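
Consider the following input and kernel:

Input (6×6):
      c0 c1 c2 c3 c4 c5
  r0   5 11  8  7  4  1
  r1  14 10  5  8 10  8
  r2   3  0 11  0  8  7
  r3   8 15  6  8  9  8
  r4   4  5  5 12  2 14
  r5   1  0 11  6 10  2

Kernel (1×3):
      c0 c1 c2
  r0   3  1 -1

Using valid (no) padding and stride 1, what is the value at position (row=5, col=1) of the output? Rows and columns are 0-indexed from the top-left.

The receptive field on the input at this output position is [0 11 6]. Elementwise product with the kernel and sum: 0·3 + 11·1 + 6·-1.

5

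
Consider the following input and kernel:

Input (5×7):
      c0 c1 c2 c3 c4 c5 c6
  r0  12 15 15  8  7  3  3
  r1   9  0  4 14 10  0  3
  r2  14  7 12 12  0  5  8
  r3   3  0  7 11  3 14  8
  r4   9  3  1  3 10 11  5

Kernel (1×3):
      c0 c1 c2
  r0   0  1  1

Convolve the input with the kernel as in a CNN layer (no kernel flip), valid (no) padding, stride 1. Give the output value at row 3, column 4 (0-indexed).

The receptive field on the input at this output position is [3 14 8]. Elementwise product with the kernel and sum: 14·1 + 8·1.

22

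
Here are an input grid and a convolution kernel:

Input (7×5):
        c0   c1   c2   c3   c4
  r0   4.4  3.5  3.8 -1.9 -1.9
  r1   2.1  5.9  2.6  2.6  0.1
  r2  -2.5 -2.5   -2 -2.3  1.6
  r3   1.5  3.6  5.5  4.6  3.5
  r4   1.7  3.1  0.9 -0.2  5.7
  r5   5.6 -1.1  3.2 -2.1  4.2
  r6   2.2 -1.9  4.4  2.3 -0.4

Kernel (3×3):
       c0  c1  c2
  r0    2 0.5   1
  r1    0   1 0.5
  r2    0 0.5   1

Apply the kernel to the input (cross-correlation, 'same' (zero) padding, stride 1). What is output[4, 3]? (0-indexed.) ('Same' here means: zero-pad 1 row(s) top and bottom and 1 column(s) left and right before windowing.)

22.6

The receptive field on the zero-padded input at this output position is [5.5 4.6 3.5 / 0.9 -0.2 5.7 / 3.2 -2.1 4.2]. Elementwise product with the kernel and sum: 5.5·2 + 4.6·0.5 + 3.5·1 + -0.2·1 + 5.7·0.5 + -2.1·0.5 + 4.2·1.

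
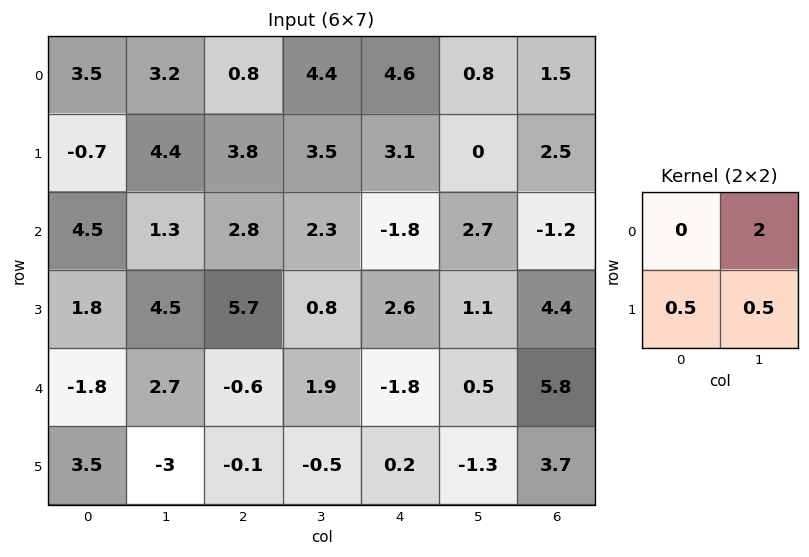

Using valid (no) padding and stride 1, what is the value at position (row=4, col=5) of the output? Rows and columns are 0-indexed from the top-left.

12.8

The receptive field on the input at this output position is [0.5 5.8 / -1.3 3.7]. Elementwise product with the kernel and sum: 5.8·2 + -1.3·0.5 + 3.7·0.5.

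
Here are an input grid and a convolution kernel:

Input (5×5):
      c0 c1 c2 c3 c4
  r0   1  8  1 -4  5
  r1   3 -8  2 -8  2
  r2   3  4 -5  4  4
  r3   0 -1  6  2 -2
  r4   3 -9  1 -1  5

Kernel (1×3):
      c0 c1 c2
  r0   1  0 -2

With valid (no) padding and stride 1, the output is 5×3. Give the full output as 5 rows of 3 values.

Output[0,0]: The receptive field on the input at this output position is [1 8 1]. Elementwise product with the kernel and sum: 1·1 + 1·-2.

-1 16 -9
-1 8 -2
13 -4 -13
-12 -5 10
1 -7 -9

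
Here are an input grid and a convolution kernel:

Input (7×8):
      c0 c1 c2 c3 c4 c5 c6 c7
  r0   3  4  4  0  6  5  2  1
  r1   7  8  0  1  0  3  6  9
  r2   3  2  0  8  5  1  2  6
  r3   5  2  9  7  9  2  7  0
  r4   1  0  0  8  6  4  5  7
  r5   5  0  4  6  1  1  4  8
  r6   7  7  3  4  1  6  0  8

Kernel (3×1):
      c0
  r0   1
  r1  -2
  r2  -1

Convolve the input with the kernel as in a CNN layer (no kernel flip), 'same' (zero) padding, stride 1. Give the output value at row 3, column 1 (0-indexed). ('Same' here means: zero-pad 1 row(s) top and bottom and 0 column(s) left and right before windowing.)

-2

The receptive field on the zero-padded input at this output position is [2 / 2 / 0]. Elementwise product with the kernel and sum: 2·1 + 2·-2 + 0·-1.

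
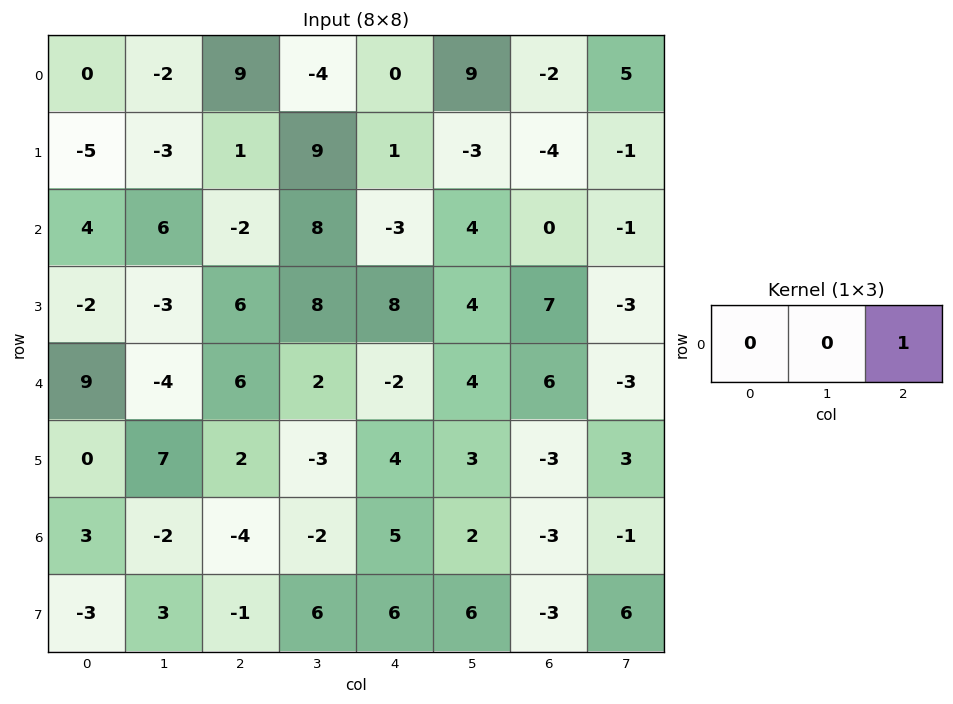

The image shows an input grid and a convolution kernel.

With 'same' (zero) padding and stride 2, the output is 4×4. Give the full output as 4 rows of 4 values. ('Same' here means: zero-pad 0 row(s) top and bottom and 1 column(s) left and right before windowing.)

-2 -4 9 5
6 8 4 -1
-4 2 4 -3
-2 -2 2 -1

Output[0,0]: The receptive field on the zero-padded input at this output position is [0 0 -2]. Elementwise product with the kernel and sum: -2·1.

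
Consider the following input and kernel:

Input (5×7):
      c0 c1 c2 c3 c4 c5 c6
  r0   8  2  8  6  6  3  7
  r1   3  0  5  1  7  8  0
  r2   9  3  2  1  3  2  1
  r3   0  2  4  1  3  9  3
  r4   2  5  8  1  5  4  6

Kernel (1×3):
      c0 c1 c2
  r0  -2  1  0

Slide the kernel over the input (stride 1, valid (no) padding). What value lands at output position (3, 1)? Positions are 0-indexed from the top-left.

0

The receptive field on the input at this output position is [2 4 1]. Elementwise product with the kernel and sum: 2·-2 + 4·1.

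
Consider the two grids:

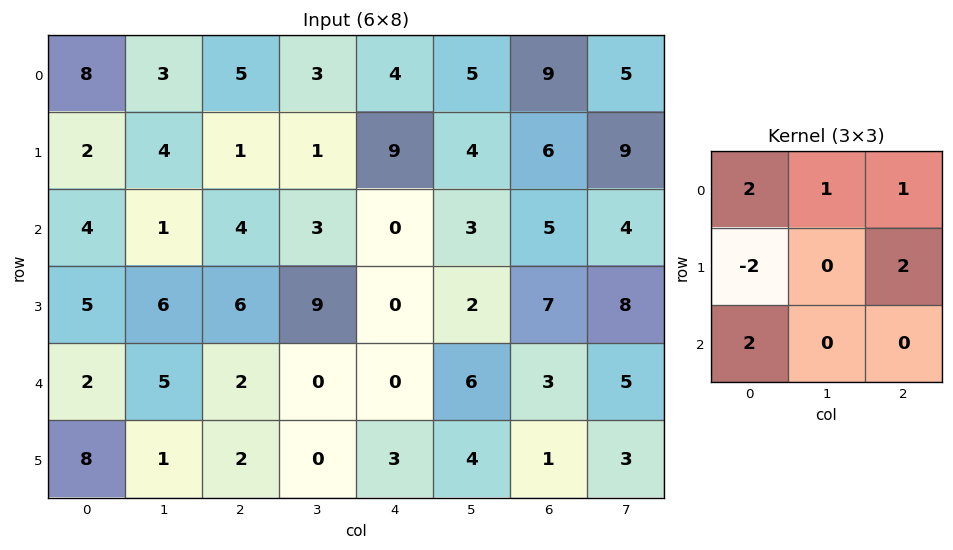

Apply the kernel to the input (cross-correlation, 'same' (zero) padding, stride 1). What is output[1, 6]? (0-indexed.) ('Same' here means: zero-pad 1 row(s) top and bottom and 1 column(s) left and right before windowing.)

The receptive field on the zero-padded input at this output position is [5 9 5 / 4 6 9 / 3 5 4]. Elementwise product with the kernel and sum: 5·2 + 9·1 + 5·1 + 4·-2 + 9·2 + 3·2.

40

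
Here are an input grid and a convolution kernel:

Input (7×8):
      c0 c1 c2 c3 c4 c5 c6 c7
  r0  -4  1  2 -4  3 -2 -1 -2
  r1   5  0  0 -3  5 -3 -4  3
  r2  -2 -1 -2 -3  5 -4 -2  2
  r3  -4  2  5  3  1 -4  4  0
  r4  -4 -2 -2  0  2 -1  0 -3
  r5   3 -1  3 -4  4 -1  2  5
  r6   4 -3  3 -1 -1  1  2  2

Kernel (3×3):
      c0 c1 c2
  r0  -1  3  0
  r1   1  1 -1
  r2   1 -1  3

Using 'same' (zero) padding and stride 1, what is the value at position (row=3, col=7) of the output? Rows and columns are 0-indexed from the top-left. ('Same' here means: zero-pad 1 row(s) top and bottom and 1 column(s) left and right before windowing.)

15

The receptive field on the zero-padded input at this output position is [-2 2 0 / 4 0 0 / 0 -3 0]. Elementwise product with the kernel and sum: -2·-1 + 2·3 + 4·1 + 0·1 + 0·-1 + 0·1 + -3·-1 + 0·3.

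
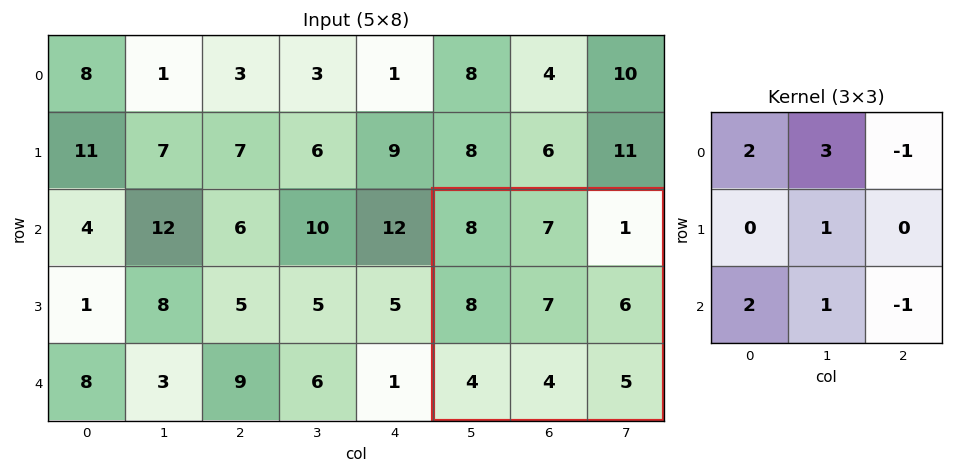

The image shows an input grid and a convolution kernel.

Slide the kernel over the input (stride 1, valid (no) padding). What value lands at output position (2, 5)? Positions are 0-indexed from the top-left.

The receptive field on the input at this output position is [8 7 1 / 8 7 6 / 4 4 5]. Elementwise product with the kernel and sum: 8·2 + 7·3 + 1·-1 + 7·1 + 4·2 + 4·1 + 5·-1.

50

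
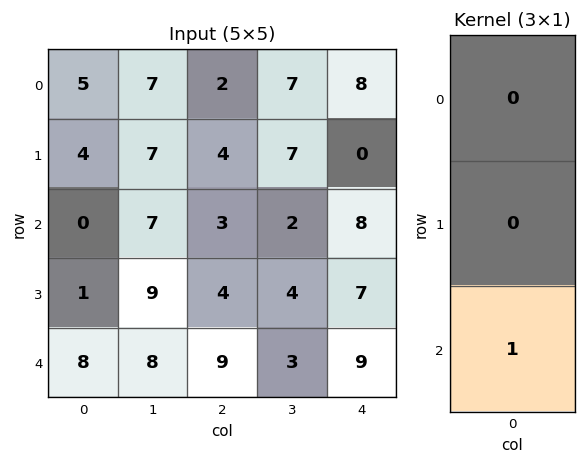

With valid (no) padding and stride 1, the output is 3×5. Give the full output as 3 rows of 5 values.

0 7 3 2 8
1 9 4 4 7
8 8 9 3 9

Output[0,0]: The receptive field on the input at this output position is [5 / 4 / 0]. Elementwise product with the kernel and sum: 0·1.
Output[0,1]: The receptive field on the input at this output position is [7 / 7 / 7]. Elementwise product with the kernel and sum: 7·1.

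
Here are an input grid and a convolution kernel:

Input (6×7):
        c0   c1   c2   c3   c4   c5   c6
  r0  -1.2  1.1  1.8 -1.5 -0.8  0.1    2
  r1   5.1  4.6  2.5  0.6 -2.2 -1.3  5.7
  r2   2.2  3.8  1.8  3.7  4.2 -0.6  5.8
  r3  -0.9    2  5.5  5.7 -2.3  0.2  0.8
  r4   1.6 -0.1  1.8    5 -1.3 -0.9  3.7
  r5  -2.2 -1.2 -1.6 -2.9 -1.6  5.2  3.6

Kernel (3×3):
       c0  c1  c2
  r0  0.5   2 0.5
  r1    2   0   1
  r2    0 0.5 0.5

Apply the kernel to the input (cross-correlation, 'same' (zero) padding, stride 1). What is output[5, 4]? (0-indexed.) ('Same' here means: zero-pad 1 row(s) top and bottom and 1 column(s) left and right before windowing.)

The receptive field on the zero-padded input at this output position is [5 -1.3 -0.9 / -2.9 -1.6 5.2 / 0 0 0]. Elementwise product with the kernel and sum: 5·0.5 + -1.3·2 + -0.9·0.5 + -2.9·2 + 5.2·1 + 0·0.5 + 0·0.5.

-1.15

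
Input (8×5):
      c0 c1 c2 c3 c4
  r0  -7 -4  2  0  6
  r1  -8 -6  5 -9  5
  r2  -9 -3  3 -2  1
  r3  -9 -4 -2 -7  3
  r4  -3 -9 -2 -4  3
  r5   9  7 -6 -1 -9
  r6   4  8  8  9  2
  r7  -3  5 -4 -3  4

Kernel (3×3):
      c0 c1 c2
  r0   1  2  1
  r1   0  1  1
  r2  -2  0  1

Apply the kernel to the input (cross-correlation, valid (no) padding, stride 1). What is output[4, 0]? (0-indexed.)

-22

The receptive field on the input at this output position is [-3 -9 -2 / 9 7 -6 / 4 8 8]. Elementwise product with the kernel and sum: -3·1 + -9·2 + -2·1 + 7·1 + -6·1 + 4·-2 + 8·1.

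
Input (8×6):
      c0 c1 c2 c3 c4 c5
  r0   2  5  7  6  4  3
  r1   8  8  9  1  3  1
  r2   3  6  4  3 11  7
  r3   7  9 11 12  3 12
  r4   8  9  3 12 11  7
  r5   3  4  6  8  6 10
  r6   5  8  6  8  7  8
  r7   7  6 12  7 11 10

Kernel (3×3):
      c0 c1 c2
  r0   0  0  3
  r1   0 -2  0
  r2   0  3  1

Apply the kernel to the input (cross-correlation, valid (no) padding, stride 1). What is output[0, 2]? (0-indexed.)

The receptive field on the input at this output position is [7 6 4 / 9 1 3 / 4 3 11]. Elementwise product with the kernel and sum: 4·3 + 1·-2 + 3·3 + 11·1.

30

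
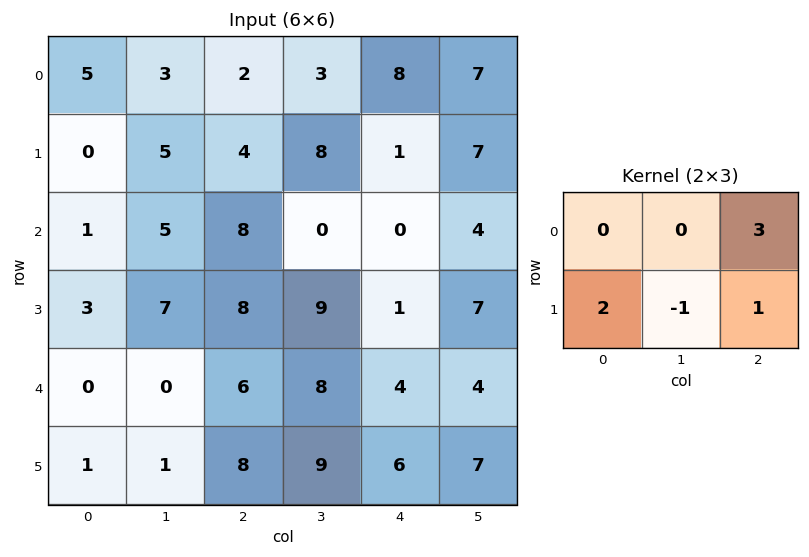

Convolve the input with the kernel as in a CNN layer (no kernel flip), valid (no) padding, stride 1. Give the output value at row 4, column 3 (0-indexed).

31

The receptive field on the input at this output position is [8 4 4 / 9 6 7]. Elementwise product with the kernel and sum: 4·3 + 9·2 + 6·-1 + 7·1.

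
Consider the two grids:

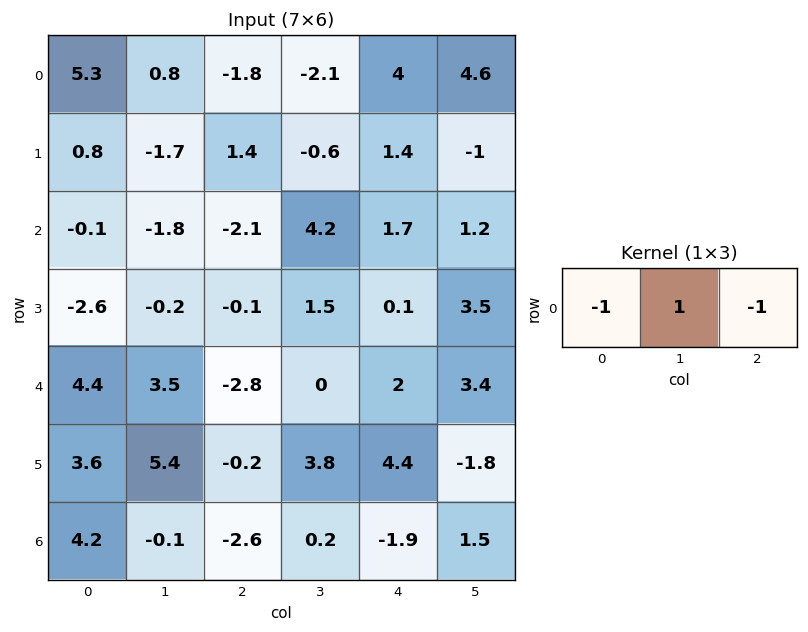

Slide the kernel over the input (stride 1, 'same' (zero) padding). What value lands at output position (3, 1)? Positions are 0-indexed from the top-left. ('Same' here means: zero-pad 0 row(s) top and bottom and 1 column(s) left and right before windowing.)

2.5

The receptive field on the zero-padded input at this output position is [-2.6 -0.2 -0.1]. Elementwise product with the kernel and sum: -2.6·-1 + -0.2·1 + -0.1·-1.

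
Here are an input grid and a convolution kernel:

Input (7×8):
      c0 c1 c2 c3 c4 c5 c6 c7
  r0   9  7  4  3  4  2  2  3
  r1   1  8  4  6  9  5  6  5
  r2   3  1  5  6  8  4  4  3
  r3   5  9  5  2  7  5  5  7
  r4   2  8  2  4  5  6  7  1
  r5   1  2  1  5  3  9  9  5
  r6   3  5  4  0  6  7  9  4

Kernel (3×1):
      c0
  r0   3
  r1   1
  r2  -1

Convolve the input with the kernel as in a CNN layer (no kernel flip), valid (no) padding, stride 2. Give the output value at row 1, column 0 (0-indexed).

12

The receptive field on the input at this output position is [3 / 5 / 2]. Elementwise product with the kernel and sum: 3·3 + 5·1 + 2·-1.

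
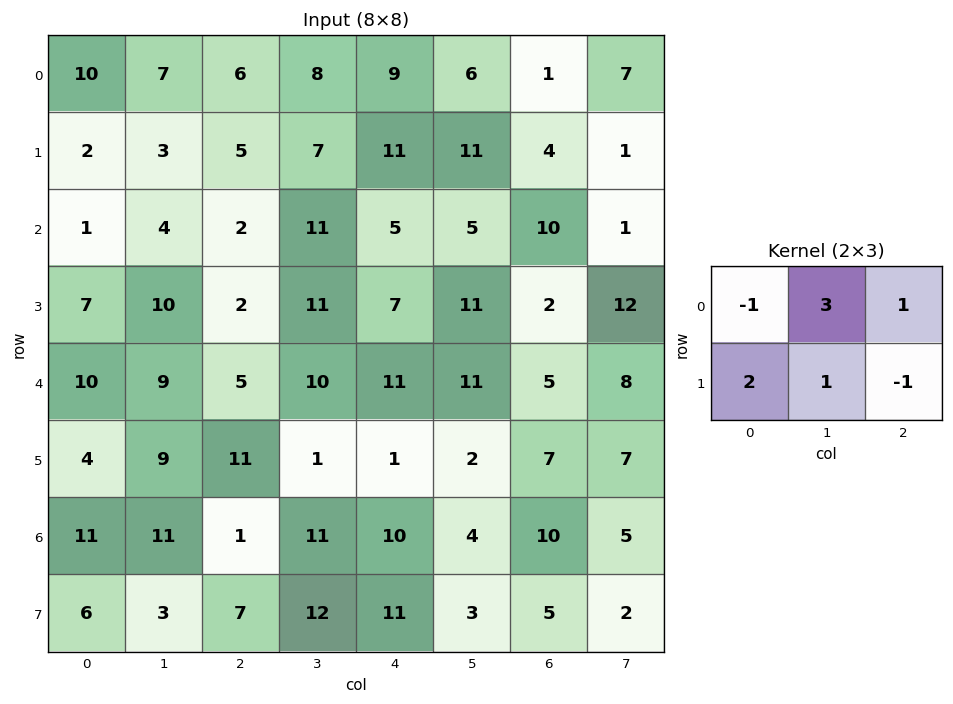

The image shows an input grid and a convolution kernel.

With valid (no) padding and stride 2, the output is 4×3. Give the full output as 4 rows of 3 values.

Output[0,0]: The receptive field on the input at this output position is [10 7 6 / 2 3 5]. Elementwise product with the kernel and sum: 10·-1 + 7·3 + 6·1 + 2·2 + 3·1 + 5·-1.

19 33 39
35 44 43
28 58 24
31 57 32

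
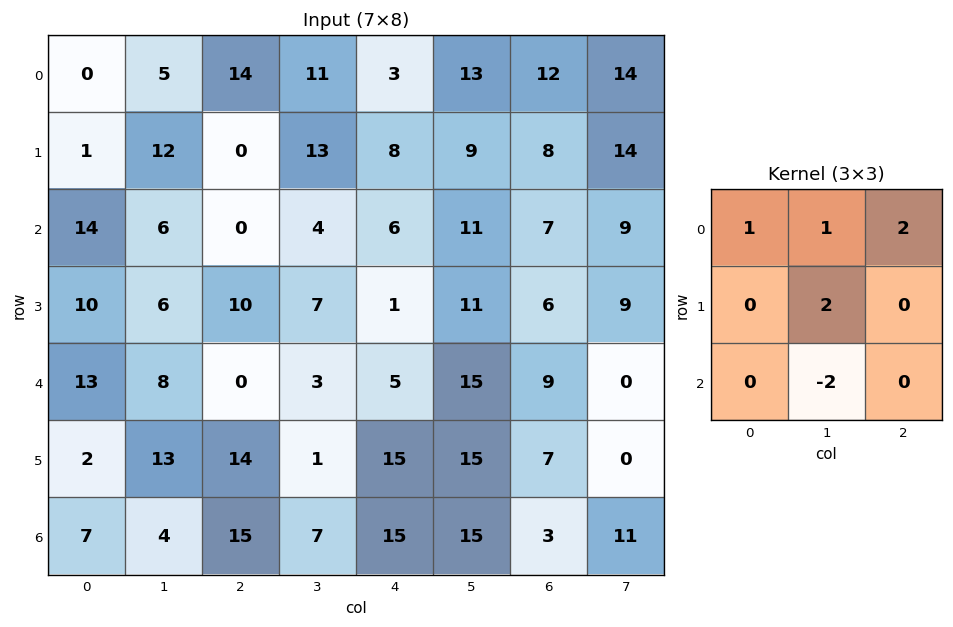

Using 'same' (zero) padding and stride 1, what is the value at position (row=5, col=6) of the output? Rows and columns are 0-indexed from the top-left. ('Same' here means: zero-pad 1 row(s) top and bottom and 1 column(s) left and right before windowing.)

The receptive field on the zero-padded input at this output position is [15 9 0 / 15 7 0 / 15 3 11]. Elementwise product with the kernel and sum: 15·1 + 9·1 + 0·2 + 7·2 + 3·-2.

32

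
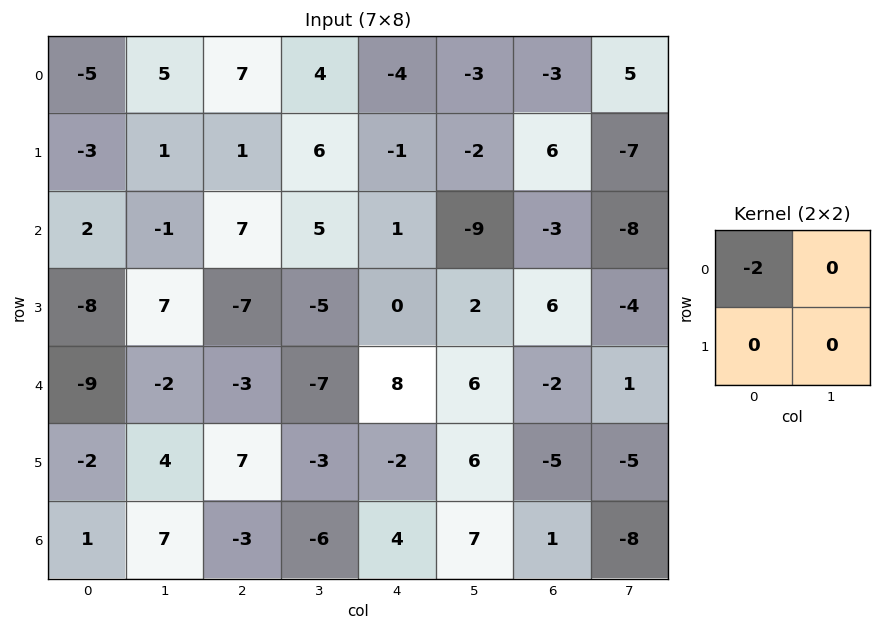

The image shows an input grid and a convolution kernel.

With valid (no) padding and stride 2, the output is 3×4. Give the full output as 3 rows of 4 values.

Output[0,0]: The receptive field on the input at this output position is [-5 5 / -3 1]. Elementwise product with the kernel and sum: -5·-2.

10 -14 8 6
-4 -14 -2 6
18 6 -16 4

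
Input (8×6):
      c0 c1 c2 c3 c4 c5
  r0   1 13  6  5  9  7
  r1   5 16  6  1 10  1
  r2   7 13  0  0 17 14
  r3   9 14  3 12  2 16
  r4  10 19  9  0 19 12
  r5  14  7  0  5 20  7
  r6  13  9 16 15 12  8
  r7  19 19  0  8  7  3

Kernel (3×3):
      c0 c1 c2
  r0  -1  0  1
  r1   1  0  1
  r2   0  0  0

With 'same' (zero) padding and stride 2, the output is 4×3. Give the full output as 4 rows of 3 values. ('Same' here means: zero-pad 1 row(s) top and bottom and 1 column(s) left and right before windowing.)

13 18 12
29 -2 14
33 17 16
16 22 25

Output[0,0]: The receptive field on the zero-padded input at this output position is [0 0 0 / 0 1 13 / 0 5 16]. Elementwise product with the kernel and sum: 0·-1 + 0·1 + 0·1 + 13·1.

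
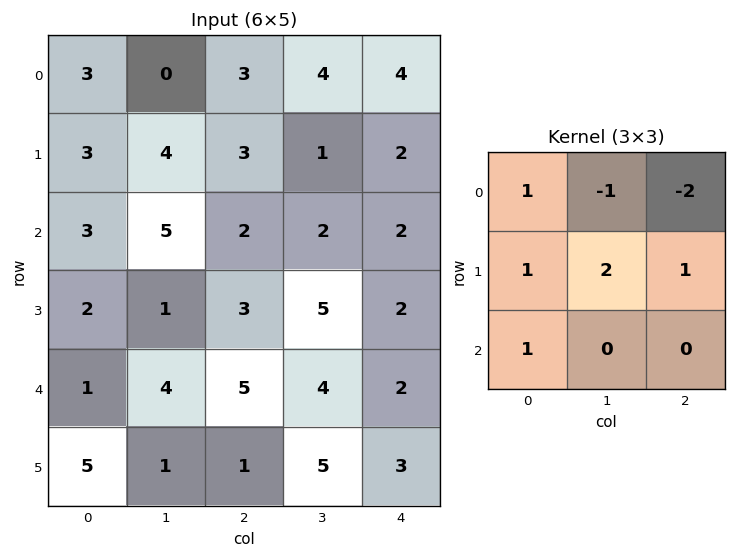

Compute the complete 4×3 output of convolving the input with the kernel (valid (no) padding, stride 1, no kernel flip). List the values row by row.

Output[0,0]: The receptive field on the input at this output position is [3 0 3 / 3 4 3 / 3 5 2]. Elementwise product with the kernel and sum: 3·1 + 0·-1 + 3·-2 + 3·1 + 4·2 + 3·1 + 3·1.
Output[0,1]: The receptive field on the input at this output position is [0 3 4 / 4 3 1 / 5 2 2]. Elementwise product with the kernel and sum: 0·1 + 3·-1 + 4·-2 + 4·1 + 3·2 + 1·1 + 5·1.

14 5 0
10 11 9
2 15 16
14 7 10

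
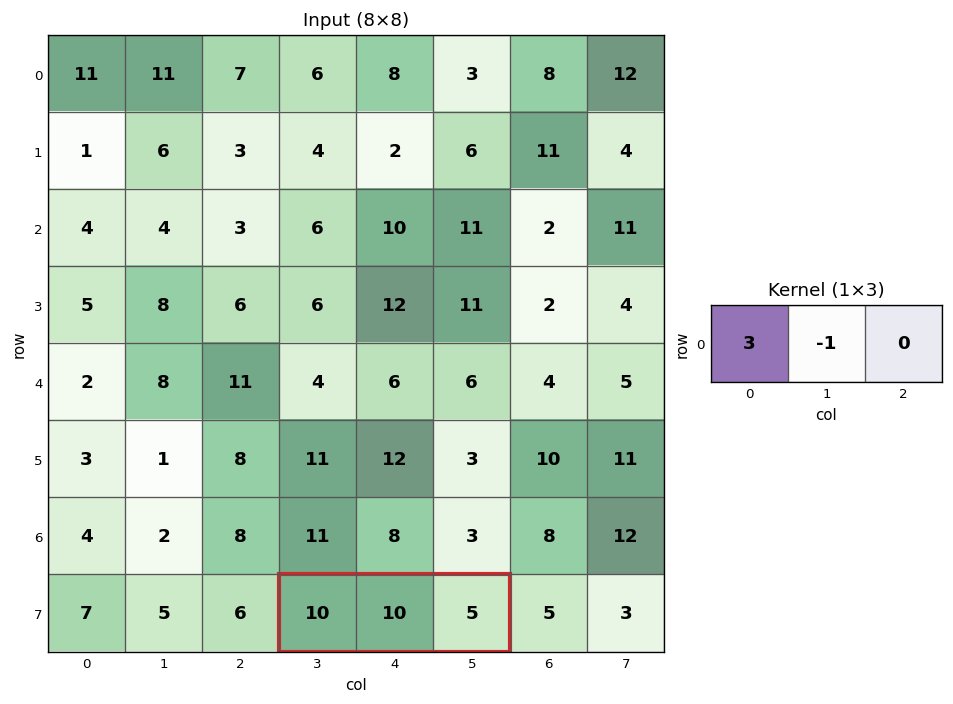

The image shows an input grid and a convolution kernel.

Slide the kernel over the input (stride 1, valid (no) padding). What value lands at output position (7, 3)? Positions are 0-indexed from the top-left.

20

The receptive field on the input at this output position is [10 10 5]. Elementwise product with the kernel and sum: 10·3 + 10·-1.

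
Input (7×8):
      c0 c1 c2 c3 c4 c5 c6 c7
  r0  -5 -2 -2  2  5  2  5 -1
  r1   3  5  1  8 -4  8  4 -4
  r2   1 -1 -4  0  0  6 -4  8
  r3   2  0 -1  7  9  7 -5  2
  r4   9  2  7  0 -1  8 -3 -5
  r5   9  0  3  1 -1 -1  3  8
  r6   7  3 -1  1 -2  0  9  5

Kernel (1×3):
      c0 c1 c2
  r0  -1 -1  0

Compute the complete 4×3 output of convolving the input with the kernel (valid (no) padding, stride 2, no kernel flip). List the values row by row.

Output[0,0]: The receptive field on the input at this output position is [-5 -2 -2]. Elementwise product with the kernel and sum: -5·-1 + -2·-1.
Output[0,1]: The receptive field on the input at this output position is [-2 2 5]. Elementwise product with the kernel and sum: -2·-1 + 2·-1.

7 0 -7
0 4 -6
-11 -7 -7
-10 0 2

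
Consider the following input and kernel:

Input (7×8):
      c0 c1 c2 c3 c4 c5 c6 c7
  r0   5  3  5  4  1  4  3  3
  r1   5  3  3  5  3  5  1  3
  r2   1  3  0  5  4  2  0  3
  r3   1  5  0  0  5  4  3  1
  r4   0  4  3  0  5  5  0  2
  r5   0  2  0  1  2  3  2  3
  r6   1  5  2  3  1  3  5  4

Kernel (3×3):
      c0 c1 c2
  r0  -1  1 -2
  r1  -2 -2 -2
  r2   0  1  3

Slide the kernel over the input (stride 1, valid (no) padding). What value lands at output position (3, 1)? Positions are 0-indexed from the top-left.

The receptive field on the input at this output position is [5 0 0 / 4 3 0 / 2 0 1]. Elementwise product with the kernel and sum: 5·-1 + 0·1 + 0·-2 + 4·-2 + 3·-2 + 0·-2 + 0·1 + 1·3.

-16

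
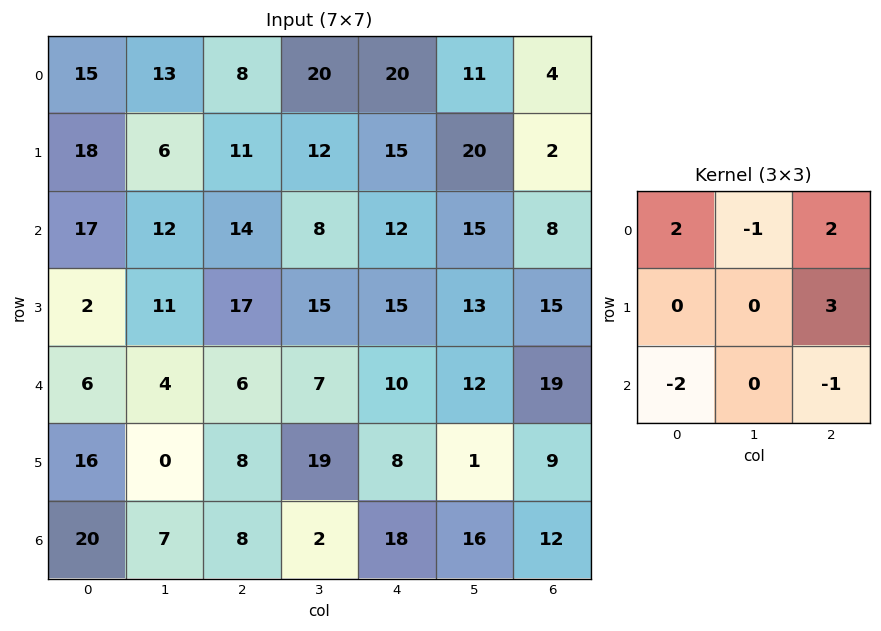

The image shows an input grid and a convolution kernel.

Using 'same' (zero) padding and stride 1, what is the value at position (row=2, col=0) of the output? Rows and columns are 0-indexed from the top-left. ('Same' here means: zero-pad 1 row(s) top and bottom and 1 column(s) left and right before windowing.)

19

The receptive field on the zero-padded input at this output position is [0 18 6 / 0 17 12 / 0 2 11]. Elementwise product with the kernel and sum: 0·2 + 18·-1 + 6·2 + 12·3 + 0·-2 + 11·-1.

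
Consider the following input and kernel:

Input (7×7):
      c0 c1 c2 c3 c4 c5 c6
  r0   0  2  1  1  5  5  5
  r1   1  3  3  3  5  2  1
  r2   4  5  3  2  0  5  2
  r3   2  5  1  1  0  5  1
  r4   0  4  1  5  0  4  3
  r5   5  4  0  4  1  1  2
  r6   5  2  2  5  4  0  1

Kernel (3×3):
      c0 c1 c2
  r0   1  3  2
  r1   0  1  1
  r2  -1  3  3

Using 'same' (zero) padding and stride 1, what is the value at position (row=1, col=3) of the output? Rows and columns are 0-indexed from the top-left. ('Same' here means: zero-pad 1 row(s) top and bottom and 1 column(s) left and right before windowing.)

The receptive field on the zero-padded input at this output position is [1 1 5 / 3 3 5 / 3 2 0]. Elementwise product with the kernel and sum: 1·1 + 1·3 + 5·2 + 3·1 + 5·1 + 3·-1 + 2·3 + 0·3.

25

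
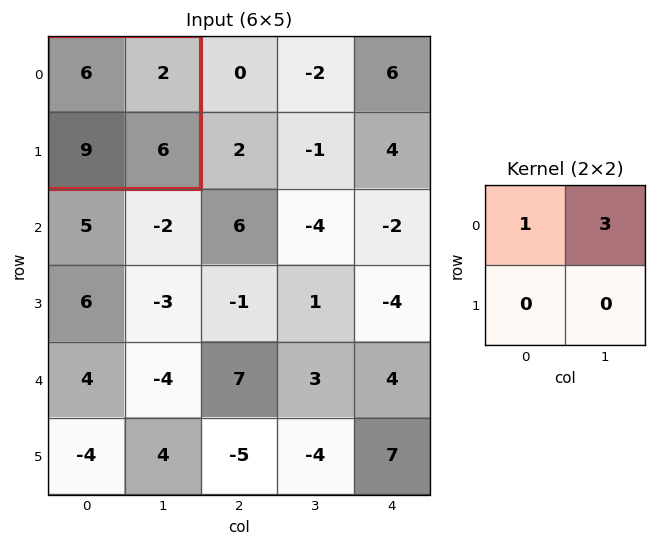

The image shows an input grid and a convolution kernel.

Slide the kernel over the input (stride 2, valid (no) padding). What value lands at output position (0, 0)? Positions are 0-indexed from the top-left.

12

The receptive field on the input at this output position is [6 2 / 9 6]. Elementwise product with the kernel and sum: 6·1 + 2·3.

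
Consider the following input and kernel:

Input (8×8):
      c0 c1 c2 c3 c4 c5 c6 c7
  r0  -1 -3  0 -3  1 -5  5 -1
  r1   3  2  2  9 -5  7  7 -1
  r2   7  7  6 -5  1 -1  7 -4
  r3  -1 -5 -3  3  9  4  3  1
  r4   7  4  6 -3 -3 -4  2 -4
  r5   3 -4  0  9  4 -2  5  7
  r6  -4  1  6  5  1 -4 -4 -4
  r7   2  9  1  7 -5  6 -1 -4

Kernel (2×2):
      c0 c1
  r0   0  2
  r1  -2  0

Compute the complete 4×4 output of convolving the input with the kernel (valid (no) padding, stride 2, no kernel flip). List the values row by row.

Output[0,0]: The receptive field on the input at this output position is [-1 -3 / 3 2]. Elementwise product with the kernel and sum: -3·2 + 3·-2.
Output[0,1]: The receptive field on the input at this output position is [0 -3 / 2 9]. Elementwise product with the kernel and sum: -3·2 + 2·-2.

-12 -10 0 -16
16 -4 -20 -14
2 -6 -16 -18
-2 8 2 -6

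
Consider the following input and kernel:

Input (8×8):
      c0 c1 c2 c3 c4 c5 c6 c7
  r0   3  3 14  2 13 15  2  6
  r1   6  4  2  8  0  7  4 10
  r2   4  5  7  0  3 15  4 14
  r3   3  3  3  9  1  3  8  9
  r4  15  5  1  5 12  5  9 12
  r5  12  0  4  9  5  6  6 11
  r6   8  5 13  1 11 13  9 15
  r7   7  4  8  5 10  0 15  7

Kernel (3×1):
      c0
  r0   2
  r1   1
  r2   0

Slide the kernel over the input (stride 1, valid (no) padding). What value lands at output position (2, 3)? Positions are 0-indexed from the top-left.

9

The receptive field on the input at this output position is [0 / 9 / 5]. Elementwise product with the kernel and sum: 0·2 + 9·1.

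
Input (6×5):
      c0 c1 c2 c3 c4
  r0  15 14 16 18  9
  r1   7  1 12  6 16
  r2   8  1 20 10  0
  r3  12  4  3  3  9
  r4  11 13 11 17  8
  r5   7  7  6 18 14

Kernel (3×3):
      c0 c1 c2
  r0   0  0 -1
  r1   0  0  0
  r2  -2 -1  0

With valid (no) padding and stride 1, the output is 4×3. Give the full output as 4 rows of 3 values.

-33 -40 -59
-40 -17 -25
-55 -47 -39
-24 -23 -39

Output[0,0]: The receptive field on the input at this output position is [15 14 16 / 7 1 12 / 8 1 20]. Elementwise product with the kernel and sum: 16·-1 + 8·-2 + 1·-1.
Output[0,1]: The receptive field on the input at this output position is [14 16 18 / 1 12 6 / 1 20 10]. Elementwise product with the kernel and sum: 18·-1 + 1·-2 + 20·-1.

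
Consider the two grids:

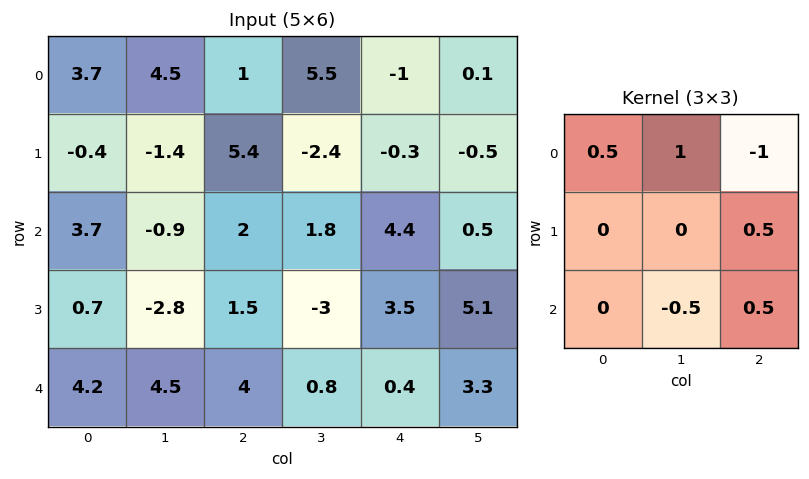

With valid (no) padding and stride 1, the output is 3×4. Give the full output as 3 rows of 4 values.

9.5 -3.55 8.15 -0.55
-3.85 5.75 6.05 0.05
-0.55 -3.35 -0.05 8.8

Output[0,0]: The receptive field on the input at this output position is [3.7 4.5 1 / -0.4 -1.4 5.4 / 3.7 -0.9 2]. Elementwise product with the kernel and sum: 3.7·0.5 + 4.5·1 + 1·-1 + 5.4·0.5 + -0.9·-0.5 + 2·0.5.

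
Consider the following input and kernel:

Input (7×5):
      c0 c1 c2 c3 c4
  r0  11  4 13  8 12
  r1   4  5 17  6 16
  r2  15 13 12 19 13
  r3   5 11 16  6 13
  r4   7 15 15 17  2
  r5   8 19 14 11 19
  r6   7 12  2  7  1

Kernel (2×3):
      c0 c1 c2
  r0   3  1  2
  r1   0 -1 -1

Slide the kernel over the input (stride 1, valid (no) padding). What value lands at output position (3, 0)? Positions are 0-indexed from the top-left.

The receptive field on the input at this output position is [5 11 16 / 7 15 15]. Elementwise product with the kernel and sum: 5·3 + 11·1 + 16·2 + 15·-1 + 15·-1.

28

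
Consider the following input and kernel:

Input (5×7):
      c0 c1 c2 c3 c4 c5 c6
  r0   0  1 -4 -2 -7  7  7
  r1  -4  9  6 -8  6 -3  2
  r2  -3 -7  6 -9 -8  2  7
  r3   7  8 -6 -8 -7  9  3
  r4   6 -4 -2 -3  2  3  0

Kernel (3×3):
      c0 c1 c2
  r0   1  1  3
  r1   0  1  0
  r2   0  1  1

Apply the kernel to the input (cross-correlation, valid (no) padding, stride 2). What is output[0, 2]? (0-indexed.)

27

The receptive field on the input at this output position is [-7 7 7 / 6 -3 2 / -8 2 7]. Elementwise product with the kernel and sum: -7·1 + 7·1 + 7·3 + -3·1 + 2·1 + 7·1.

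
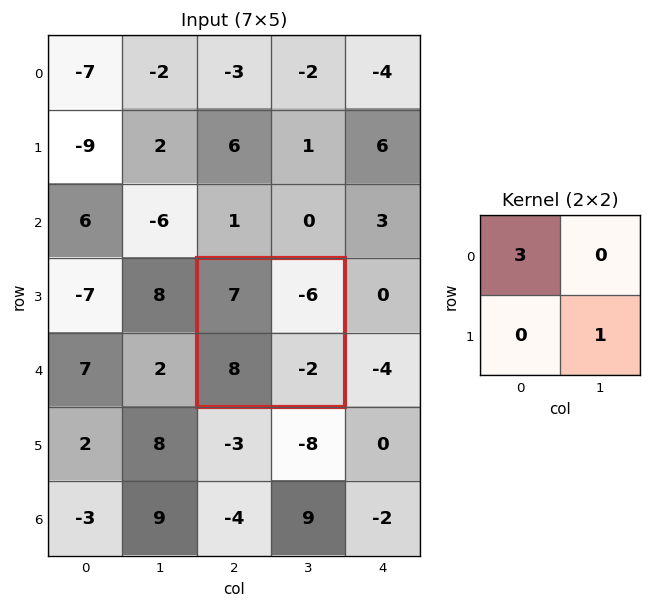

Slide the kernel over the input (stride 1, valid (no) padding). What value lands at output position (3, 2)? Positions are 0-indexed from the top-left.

The receptive field on the input at this output position is [7 -6 / 8 -2]. Elementwise product with the kernel and sum: 7·3 + -2·1.

19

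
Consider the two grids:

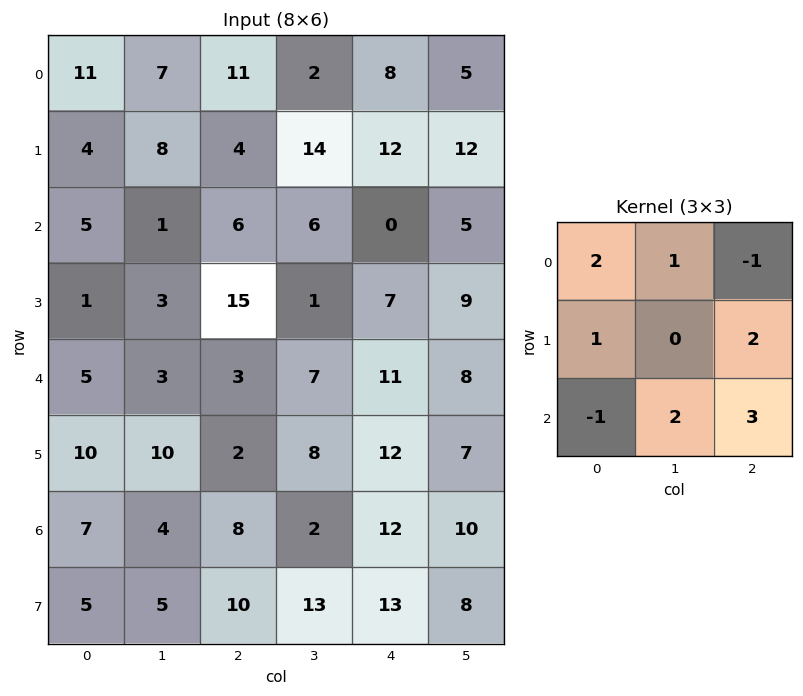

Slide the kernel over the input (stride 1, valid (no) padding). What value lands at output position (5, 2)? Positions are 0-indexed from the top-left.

The receptive field on the input at this output position is [2 8 12 / 8 2 12 / 10 13 13]. Elementwise product with the kernel and sum: 2·2 + 8·1 + 12·-1 + 8·1 + 12·2 + 10·-1 + 13·2 + 13·3.

87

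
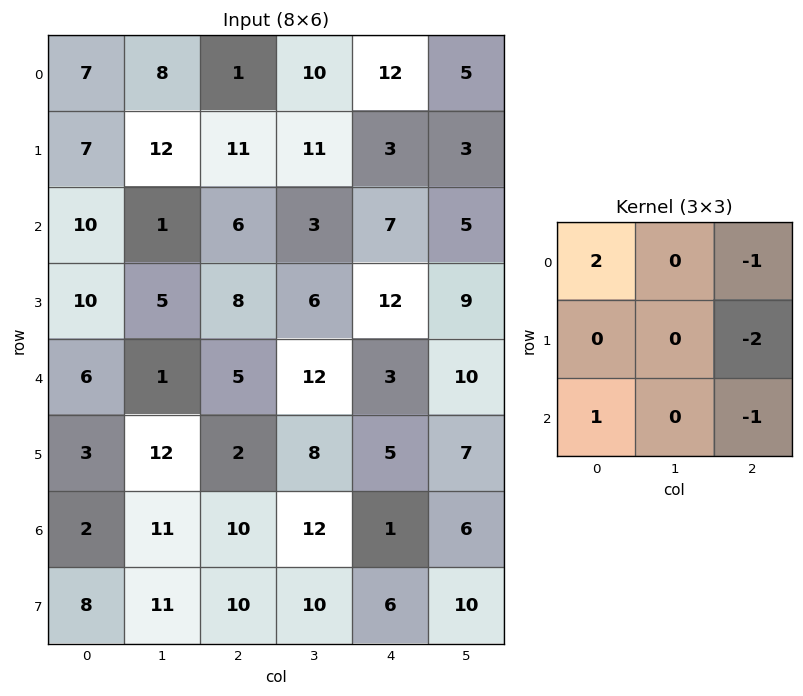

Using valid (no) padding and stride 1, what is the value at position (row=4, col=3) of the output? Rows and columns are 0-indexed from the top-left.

6

The receptive field on the input at this output position is [12 3 10 / 8 5 7 / 12 1 6]. Elementwise product with the kernel and sum: 12·2 + 10·-1 + 7·-2 + 12·1 + 6·-1.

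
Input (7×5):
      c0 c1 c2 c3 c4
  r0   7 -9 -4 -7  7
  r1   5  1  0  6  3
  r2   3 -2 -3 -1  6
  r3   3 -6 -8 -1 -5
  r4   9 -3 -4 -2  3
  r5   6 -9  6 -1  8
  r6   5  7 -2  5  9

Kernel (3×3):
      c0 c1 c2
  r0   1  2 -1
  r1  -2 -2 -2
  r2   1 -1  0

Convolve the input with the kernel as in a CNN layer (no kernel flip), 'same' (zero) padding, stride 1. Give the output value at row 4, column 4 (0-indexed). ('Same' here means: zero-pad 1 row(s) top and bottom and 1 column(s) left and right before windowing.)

The receptive field on the zero-padded input at this output position is [-1 -5 0 / -2 3 0 / -1 8 0]. Elementwise product with the kernel and sum: -1·1 + -5·2 + 0·-1 + -2·-2 + 3·-2 + 0·-2 + -1·1 + 8·-1.

-22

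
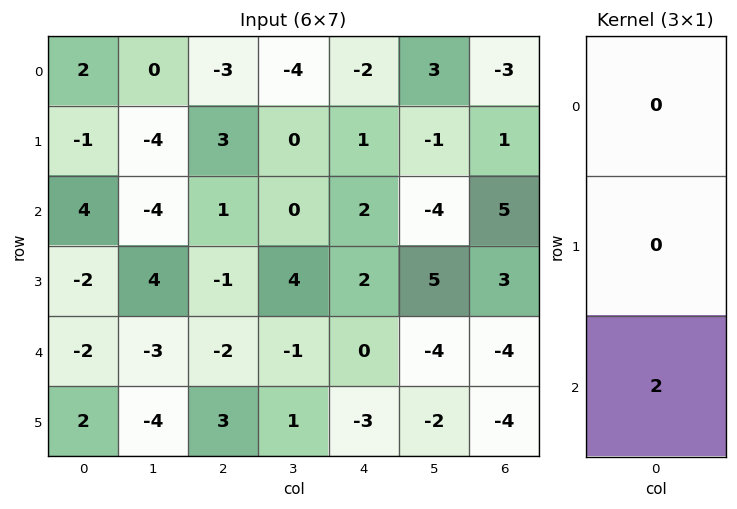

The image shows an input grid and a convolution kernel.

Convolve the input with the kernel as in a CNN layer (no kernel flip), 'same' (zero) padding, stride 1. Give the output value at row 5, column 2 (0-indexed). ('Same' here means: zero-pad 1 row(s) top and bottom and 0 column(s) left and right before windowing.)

0

The receptive field on the zero-padded input at this output position is [-2 / 3 / 0]. Elementwise product with the kernel and sum: 0·2.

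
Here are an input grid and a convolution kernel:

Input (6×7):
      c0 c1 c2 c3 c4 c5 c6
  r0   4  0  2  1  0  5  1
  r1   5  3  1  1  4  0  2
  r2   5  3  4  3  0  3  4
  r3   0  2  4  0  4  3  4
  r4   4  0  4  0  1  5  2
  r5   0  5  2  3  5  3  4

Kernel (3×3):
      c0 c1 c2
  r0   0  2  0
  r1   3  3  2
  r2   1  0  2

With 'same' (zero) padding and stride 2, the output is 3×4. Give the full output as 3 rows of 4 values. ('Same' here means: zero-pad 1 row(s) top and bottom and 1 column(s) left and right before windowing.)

Output[0,0]: The receptive field on the zero-padded input at this output position is [0 0 0 / 0 4 0 / 0 5 3]. Elementwise product with the kernel and sum: 0·2 + 0·3 + 4·3 + 0·2 + 0·1 + 3·2.
Output[0,1]: The receptive field on the zero-padded input at this output position is [0 0 0 / 0 2 1 / 3 1 1]. Elementwise product with the kernel and sum: 0·2 + 0·3 + 2·3 + 1·2 + 3·1 + 1·2.

18 13 14 18
35 31 29 28
22 31 30 32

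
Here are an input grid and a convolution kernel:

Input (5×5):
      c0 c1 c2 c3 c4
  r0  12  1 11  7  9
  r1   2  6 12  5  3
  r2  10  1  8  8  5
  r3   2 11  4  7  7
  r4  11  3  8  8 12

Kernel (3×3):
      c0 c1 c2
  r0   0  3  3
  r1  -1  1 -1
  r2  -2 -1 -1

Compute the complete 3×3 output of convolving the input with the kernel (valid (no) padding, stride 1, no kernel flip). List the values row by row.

Output[0,0]: The receptive field on the input at this output position is [12 1 11 / 2 6 12 / 10 1 8]. Elementwise product with the kernel and sum: 1·3 + 11·3 + 2·-1 + 6·1 + 12·-1 + 10·-2 + 1·-1 + 8·-1.
Output[0,1]: The receptive field on the input at this output position is [1 11 7 / 6 12 5 / 1 8 8]. Elementwise product with the kernel and sum: 11·3 + 7·3 + 6·-1 + 12·1 + 5·-1 + 1·-2 + 8·-1 + 8·-1.

-1 37 9
18 17 -3
-1 12 -1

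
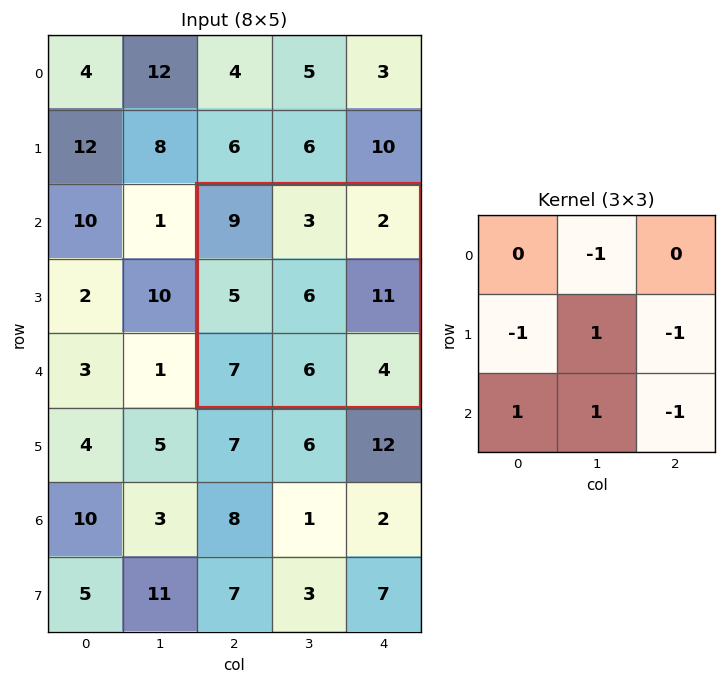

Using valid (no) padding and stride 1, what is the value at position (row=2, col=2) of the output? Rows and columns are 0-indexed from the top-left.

The receptive field on the input at this output position is [9 3 2 / 5 6 11 / 7 6 4]. Elementwise product with the kernel and sum: 3·-1 + 5·-1 + 6·1 + 11·-1 + 7·1 + 6·1 + 4·-1.

-4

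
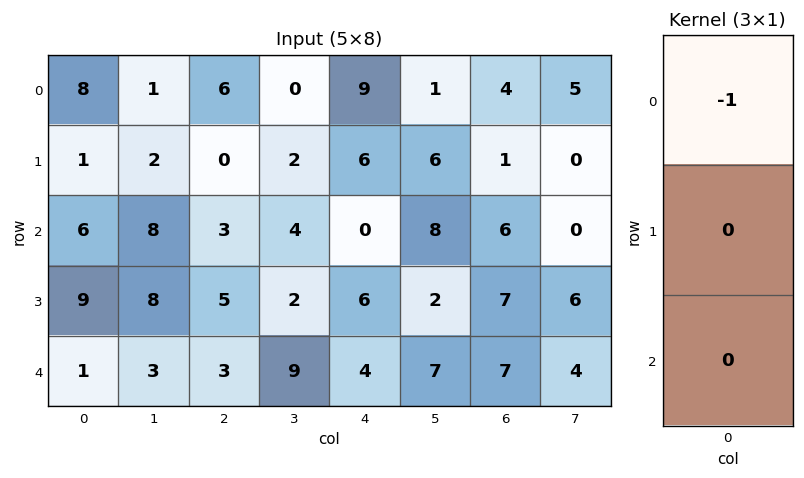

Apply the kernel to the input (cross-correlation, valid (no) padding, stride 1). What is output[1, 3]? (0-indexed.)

The receptive field on the input at this output position is [2 / 4 / 2]. Elementwise product with the kernel and sum: 2·-1.

-2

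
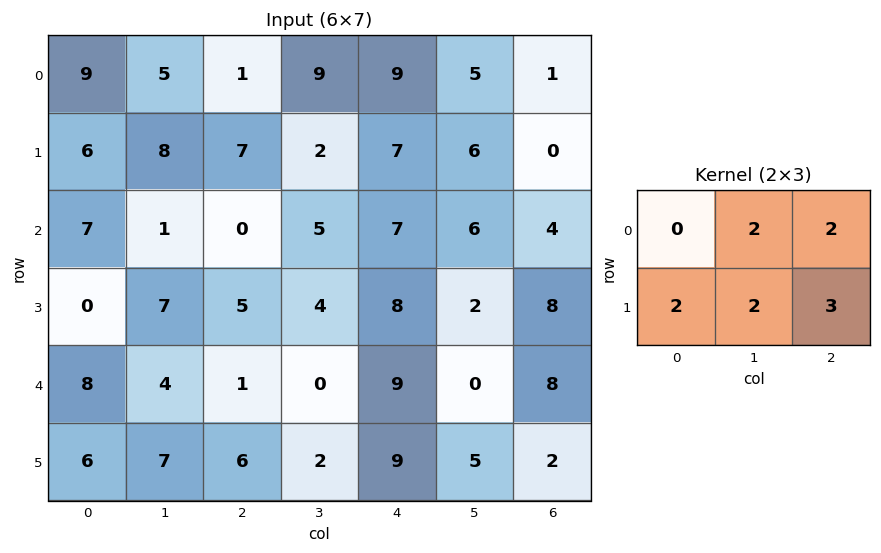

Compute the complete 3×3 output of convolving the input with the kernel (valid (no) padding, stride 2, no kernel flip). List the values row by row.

61 75 38
31 66 64
54 61 50

Output[0,0]: The receptive field on the input at this output position is [9 5 1 / 6 8 7]. Elementwise product with the kernel and sum: 5·2 + 1·2 + 6·2 + 8·2 + 7·3.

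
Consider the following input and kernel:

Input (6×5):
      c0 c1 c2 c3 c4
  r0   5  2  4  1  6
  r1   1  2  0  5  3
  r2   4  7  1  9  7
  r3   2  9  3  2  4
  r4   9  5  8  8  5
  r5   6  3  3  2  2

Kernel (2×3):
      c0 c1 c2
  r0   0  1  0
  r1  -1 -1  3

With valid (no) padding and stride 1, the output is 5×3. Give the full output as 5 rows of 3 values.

Output[0,0]: The receptive field on the input at this output position is [5 2 4 / 1 2 0]. Elementwise product with the kernel and sum: 2·1 + 1·-1 + 2·-1 + 0·3.

-1 17 5
-6 19 16
5 -5 16
19 14 1
5 8 9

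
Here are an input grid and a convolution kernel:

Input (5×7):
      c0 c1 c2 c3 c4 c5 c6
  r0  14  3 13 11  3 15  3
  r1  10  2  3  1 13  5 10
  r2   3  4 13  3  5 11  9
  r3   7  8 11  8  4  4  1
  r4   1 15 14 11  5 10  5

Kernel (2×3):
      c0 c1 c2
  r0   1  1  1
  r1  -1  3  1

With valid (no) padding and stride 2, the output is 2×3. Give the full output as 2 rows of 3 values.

29 40 33
48 38 34

Output[0,0]: The receptive field on the input at this output position is [14 3 13 / 10 2 3]. Elementwise product with the kernel and sum: 14·1 + 3·1 + 13·1 + 10·-1 + 2·3 + 3·1.
Output[0,1]: The receptive field on the input at this output position is [13 11 3 / 3 1 13]. Elementwise product with the kernel and sum: 13·1 + 11·1 + 3·1 + 3·-1 + 1·3 + 13·1.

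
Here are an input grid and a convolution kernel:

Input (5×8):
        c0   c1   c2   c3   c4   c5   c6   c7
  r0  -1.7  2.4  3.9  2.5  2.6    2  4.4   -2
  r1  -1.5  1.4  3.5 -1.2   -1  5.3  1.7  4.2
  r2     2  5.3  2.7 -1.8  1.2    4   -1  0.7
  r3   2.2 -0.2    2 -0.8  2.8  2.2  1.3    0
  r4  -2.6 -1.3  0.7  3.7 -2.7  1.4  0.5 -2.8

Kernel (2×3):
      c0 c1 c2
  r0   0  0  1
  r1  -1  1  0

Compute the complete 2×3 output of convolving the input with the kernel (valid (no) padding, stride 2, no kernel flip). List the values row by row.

Output[0,0]: The receptive field on the input at this output position is [-1.7 2.4 3.9 / -1.5 1.4 3.5]. Elementwise product with the kernel and sum: 3.9·1 + -1.5·-1 + 1.4·1.
Output[0,1]: The receptive field on the input at this output position is [3.9 2.5 2.6 / 3.5 -1.2 -1]. Elementwise product with the kernel and sum: 2.6·1 + 3.5·-1 + -1.2·1.

6.8 -2.1 10.7
0.3 -1.6 -1.6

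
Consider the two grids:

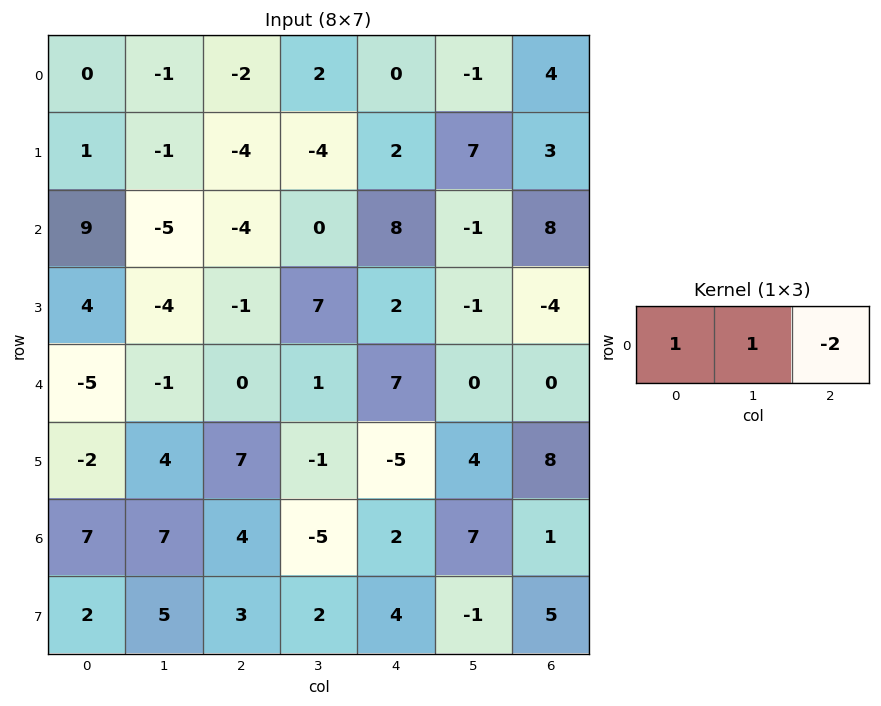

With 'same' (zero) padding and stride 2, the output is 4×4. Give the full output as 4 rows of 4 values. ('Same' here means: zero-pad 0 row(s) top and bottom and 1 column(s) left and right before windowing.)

2 -7 4 3
19 -9 10 7
-3 -3 8 0
-7 21 -17 8

Output[0,0]: The receptive field on the zero-padded input at this output position is [0 0 -1]. Elementwise product with the kernel and sum: 0·1 + 0·1 + -1·-2.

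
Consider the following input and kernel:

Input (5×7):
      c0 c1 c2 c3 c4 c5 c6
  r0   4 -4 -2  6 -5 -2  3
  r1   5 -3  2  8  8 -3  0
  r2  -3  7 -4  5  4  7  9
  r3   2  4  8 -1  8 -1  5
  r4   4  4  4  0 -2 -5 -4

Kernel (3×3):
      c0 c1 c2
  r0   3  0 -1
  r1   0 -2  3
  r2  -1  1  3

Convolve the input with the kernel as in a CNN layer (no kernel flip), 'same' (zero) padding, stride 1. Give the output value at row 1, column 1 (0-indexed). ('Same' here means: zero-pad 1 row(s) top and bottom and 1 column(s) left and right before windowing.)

24

The receptive field on the zero-padded input at this output position is [4 -4 -2 / 5 -3 2 / -3 7 -4]. Elementwise product with the kernel and sum: 4·3 + -2·-1 + -3·-2 + 2·3 + -3·-1 + 7·1 + -4·3.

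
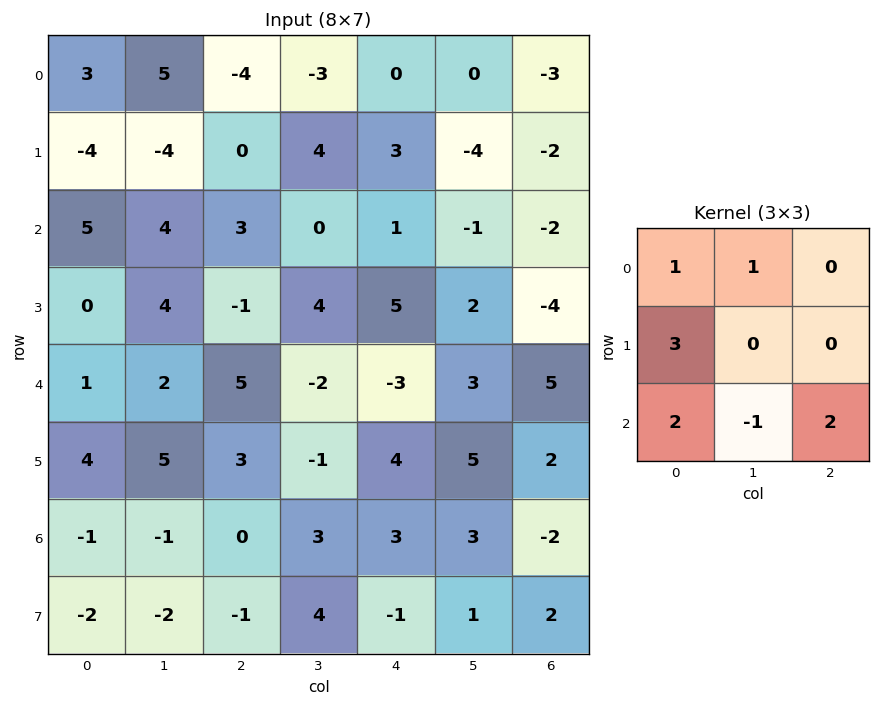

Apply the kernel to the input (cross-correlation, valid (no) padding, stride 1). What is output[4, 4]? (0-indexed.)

The receptive field on the input at this output position is [-3 3 5 / 4 5 2 / 3 3 -2]. Elementwise product with the kernel and sum: -3·1 + 3·1 + 4·3 + 3·2 + 3·-1 + -2·2.

11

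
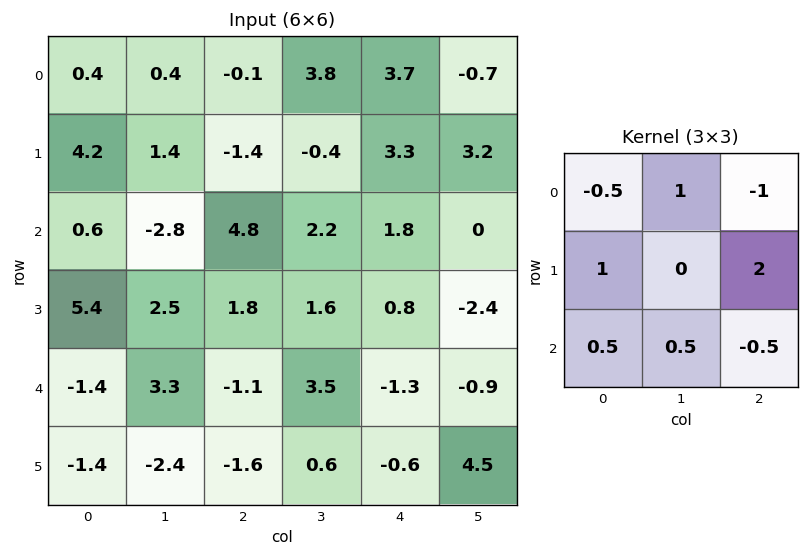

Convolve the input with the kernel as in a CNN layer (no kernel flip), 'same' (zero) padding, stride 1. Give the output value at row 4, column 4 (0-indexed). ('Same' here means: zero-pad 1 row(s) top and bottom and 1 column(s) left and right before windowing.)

1.85

The receptive field on the zero-padded input at this output position is [1.6 0.8 -2.4 / 3.5 -1.3 -0.9 / 0.6 -0.6 4.5]. Elementwise product with the kernel and sum: 1.6·-0.5 + 0.8·1 + -2.4·-1 + 3.5·1 + -0.9·2 + 0.6·0.5 + -0.6·0.5 + 4.5·-0.5.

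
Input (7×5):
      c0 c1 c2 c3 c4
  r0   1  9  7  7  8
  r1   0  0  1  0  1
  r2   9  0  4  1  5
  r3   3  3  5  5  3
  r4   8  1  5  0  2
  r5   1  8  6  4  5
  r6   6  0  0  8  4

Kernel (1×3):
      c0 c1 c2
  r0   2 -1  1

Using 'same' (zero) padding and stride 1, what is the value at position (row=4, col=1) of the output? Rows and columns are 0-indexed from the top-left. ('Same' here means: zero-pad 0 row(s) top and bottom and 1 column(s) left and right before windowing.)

20

The receptive field on the zero-padded input at this output position is [8 1 5]. Elementwise product with the kernel and sum: 8·2 + 1·-1 + 5·1.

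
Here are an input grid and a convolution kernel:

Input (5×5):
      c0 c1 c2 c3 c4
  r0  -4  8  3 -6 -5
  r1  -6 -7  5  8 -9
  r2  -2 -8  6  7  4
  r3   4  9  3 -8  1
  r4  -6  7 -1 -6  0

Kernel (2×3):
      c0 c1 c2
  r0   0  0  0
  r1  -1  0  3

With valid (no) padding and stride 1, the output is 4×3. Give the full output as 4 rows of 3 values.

Output[0,0]: The receptive field on the input at this output position is [-4 8 3 / -6 -7 5]. Elementwise product with the kernel and sum: -6·-1 + 5·3.

21 31 -32
20 29 6
5 -33 0
3 -25 1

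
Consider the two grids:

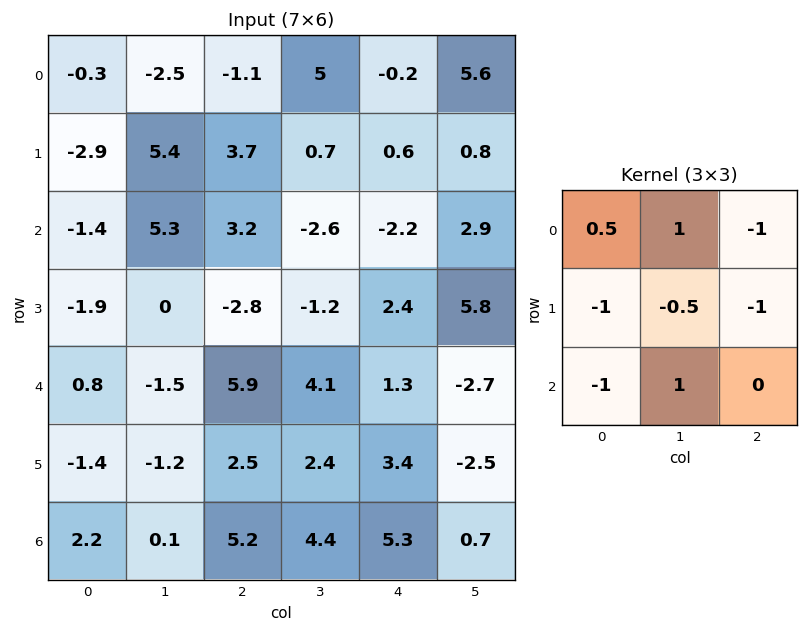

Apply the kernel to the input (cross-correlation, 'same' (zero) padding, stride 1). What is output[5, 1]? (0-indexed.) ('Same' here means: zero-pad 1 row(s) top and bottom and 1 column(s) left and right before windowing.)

-9.6

The receptive field on the zero-padded input at this output position is [0.8 -1.5 5.9 / -1.4 -1.2 2.5 / 2.2 0.1 5.2]. Elementwise product with the kernel and sum: 0.8·0.5 + -1.5·1 + 5.9·-1 + -1.4·-1 + -1.2·-0.5 + 2.5·-1 + 2.2·-1 + 0.1·1.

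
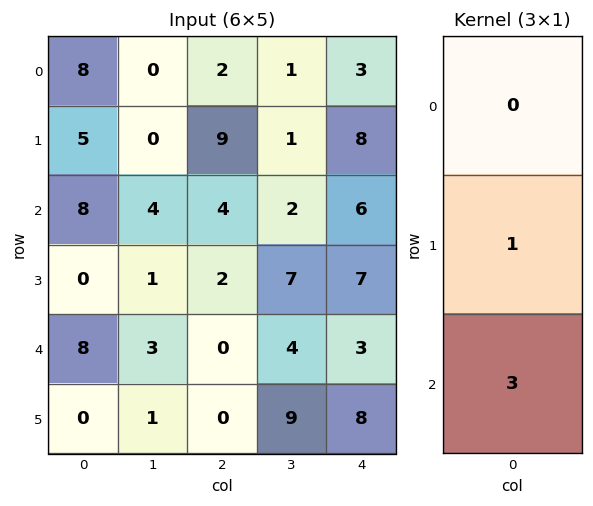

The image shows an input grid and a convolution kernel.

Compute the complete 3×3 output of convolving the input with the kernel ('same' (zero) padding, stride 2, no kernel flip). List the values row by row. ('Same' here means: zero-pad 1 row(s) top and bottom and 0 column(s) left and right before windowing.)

Output[0,0]: The receptive field on the zero-padded input at this output position is [0 / 8 / 5]. Elementwise product with the kernel and sum: 8·1 + 5·3.

23 29 27
8 10 27
8 0 27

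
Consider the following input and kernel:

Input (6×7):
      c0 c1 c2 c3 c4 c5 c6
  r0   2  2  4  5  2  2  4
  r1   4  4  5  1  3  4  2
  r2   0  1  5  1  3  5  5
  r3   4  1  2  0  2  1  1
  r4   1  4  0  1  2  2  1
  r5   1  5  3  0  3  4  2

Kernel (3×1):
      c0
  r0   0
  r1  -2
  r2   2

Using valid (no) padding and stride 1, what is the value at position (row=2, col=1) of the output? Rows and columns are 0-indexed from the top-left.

The receptive field on the input at this output position is [1 / 1 / 4]. Elementwise product with the kernel and sum: 1·-2 + 4·2.

6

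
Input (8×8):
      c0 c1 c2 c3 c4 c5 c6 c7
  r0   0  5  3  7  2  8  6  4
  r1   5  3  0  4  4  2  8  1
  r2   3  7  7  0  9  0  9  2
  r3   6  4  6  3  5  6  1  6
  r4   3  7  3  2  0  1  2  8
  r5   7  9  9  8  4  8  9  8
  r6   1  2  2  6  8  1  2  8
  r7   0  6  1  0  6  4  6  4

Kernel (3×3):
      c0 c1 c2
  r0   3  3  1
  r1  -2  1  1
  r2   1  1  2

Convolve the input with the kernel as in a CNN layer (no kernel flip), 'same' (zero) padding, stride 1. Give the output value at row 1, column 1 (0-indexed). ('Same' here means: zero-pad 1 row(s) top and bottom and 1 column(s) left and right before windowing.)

The receptive field on the zero-padded input at this output position is [0 5 3 / 5 3 0 / 3 7 7]. Elementwise product with the kernel and sum: 0·3 + 5·3 + 3·1 + 5·-2 + 3·1 + 0·1 + 3·1 + 7·1 + 7·2.

35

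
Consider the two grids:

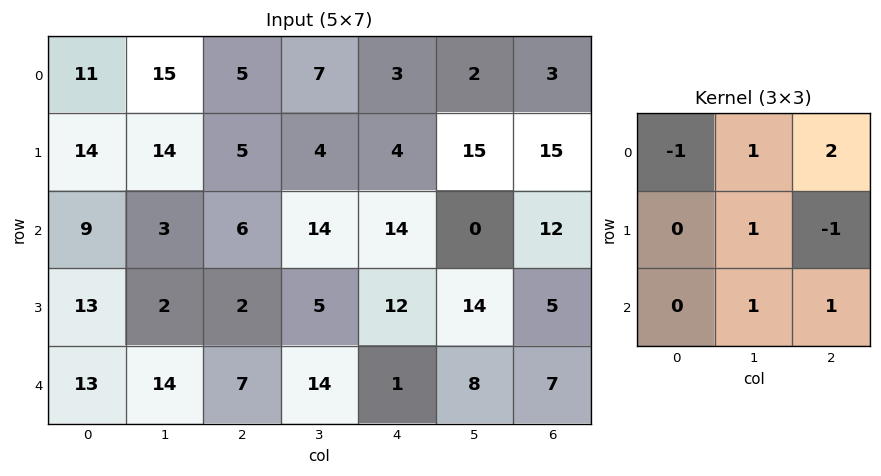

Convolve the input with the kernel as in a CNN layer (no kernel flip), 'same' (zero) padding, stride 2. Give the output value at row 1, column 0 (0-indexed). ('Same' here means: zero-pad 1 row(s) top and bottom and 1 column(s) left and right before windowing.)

The receptive field on the zero-padded input at this output position is [0 14 14 / 0 9 3 / 0 13 2]. Elementwise product with the kernel and sum: 0·-1 + 14·1 + 14·2 + 9·1 + 3·-1 + 13·1 + 2·1.

63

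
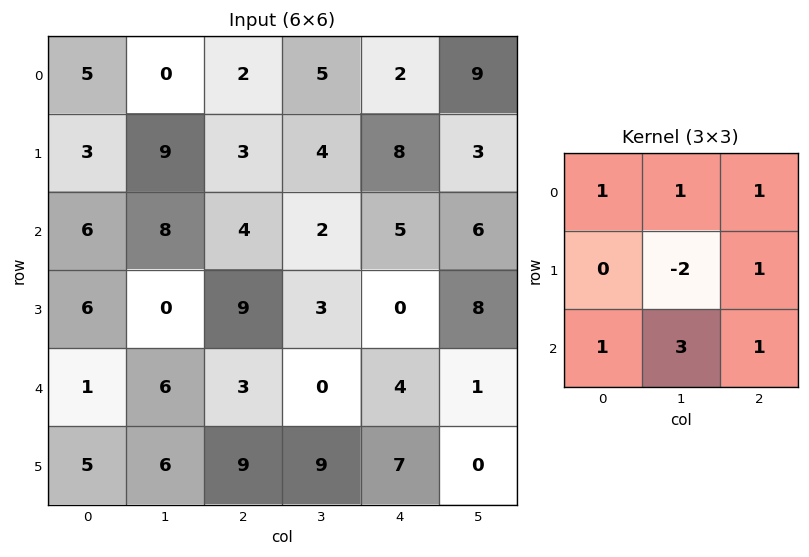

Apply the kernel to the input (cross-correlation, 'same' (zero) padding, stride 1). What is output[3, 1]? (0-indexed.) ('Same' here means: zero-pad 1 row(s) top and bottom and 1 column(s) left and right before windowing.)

49

The receptive field on the zero-padded input at this output position is [6 8 4 / 6 0 9 / 1 6 3]. Elementwise product with the kernel and sum: 6·1 + 8·1 + 4·1 + 0·-2 + 9·1 + 1·1 + 6·3 + 3·1.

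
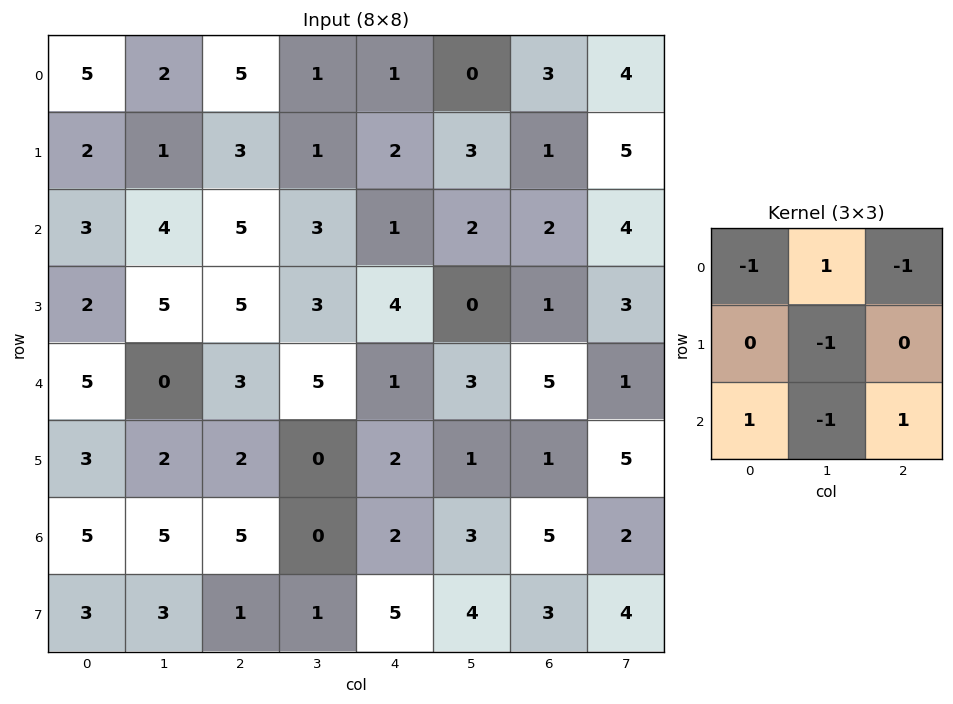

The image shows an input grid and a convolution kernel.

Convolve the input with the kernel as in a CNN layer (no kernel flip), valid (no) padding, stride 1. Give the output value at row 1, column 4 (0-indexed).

The receptive field on the input at this output position is [2 3 1 / 1 2 2 / 4 0 1]. Elementwise product with the kernel and sum: 2·-1 + 3·1 + 1·-1 + 2·-1 + 4·1 + 0·-1 + 1·1.

3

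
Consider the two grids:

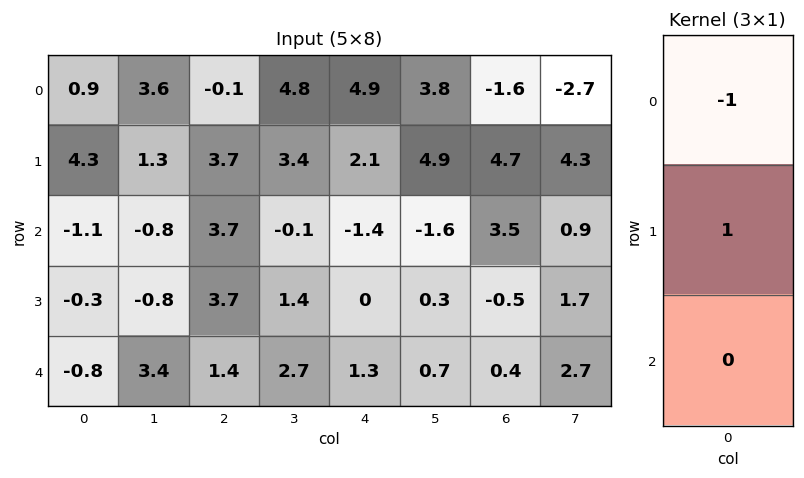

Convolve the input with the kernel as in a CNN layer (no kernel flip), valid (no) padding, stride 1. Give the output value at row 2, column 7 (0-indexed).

The receptive field on the input at this output position is [0.9 / 1.7 / 2.7]. Elementwise product with the kernel and sum: 0.9·-1 + 1.7·1.

0.8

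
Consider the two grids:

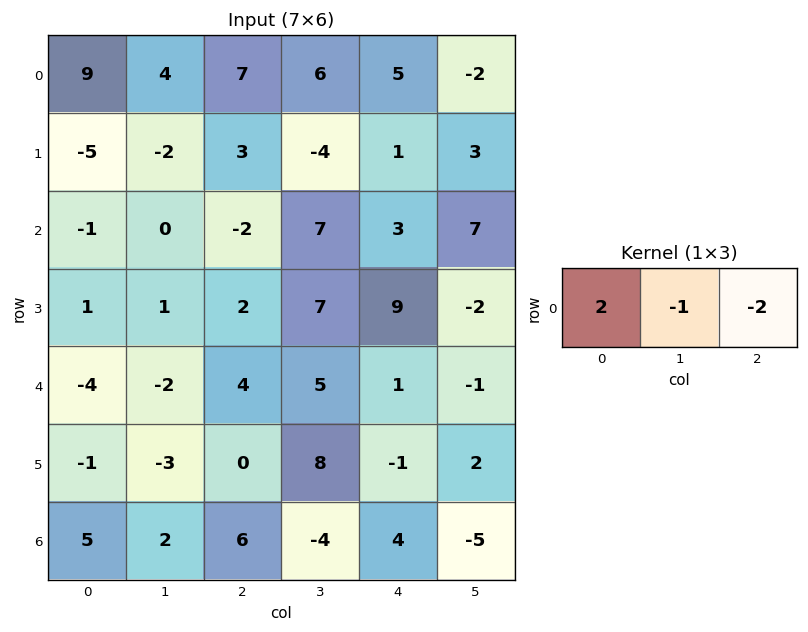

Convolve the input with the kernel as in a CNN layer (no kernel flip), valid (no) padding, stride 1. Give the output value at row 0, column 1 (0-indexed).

The receptive field on the input at this output position is [4 7 6]. Elementwise product with the kernel and sum: 4·2 + 7·-1 + 6·-2.

-11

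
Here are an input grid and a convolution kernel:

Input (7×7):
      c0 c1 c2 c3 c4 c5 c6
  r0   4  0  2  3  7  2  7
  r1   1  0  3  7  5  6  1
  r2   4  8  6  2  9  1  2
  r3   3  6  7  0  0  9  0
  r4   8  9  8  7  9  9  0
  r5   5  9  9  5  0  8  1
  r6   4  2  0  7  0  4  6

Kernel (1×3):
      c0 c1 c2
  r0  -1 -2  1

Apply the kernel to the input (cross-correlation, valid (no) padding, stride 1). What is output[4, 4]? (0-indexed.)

The receptive field on the input at this output position is [9 9 0]. Elementwise product with the kernel and sum: 9·-1 + 9·-2 + 0·1.

-27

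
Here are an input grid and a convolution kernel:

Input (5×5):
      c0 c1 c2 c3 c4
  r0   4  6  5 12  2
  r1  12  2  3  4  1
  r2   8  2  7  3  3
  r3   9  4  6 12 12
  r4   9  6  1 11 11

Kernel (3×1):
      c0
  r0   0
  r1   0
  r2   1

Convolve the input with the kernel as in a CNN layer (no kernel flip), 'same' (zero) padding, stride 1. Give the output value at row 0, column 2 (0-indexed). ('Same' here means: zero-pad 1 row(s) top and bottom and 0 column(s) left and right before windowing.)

The receptive field on the zero-padded input at this output position is [0 / 5 / 3]. Elementwise product with the kernel and sum: 3·1.

3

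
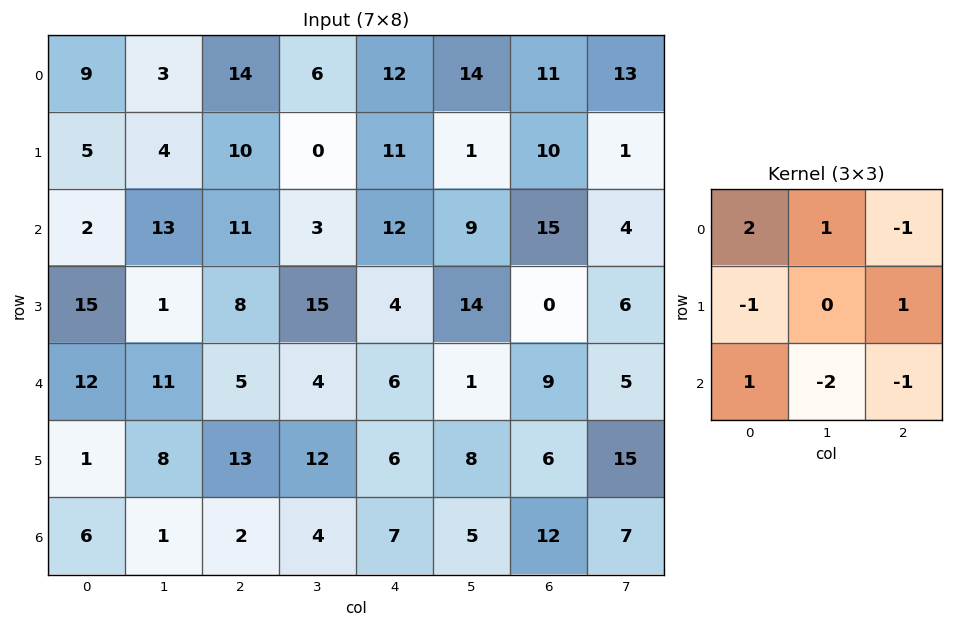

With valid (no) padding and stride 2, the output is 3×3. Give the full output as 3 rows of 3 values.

-23 16 5
-16 0 9
44 -12 -11

Output[0,0]: The receptive field on the input at this output position is [9 3 14 / 5 4 10 / 2 13 11]. Elementwise product with the kernel and sum: 9·2 + 3·1 + 14·-1 + 5·-1 + 10·1 + 2·1 + 13·-2 + 11·-1.
Output[0,1]: The receptive field on the input at this output position is [14 6 12 / 10 0 11 / 11 3 12]. Elementwise product with the kernel and sum: 14·2 + 6·1 + 12·-1 + 10·-1 + 11·1 + 11·1 + 3·-2 + 12·-1.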